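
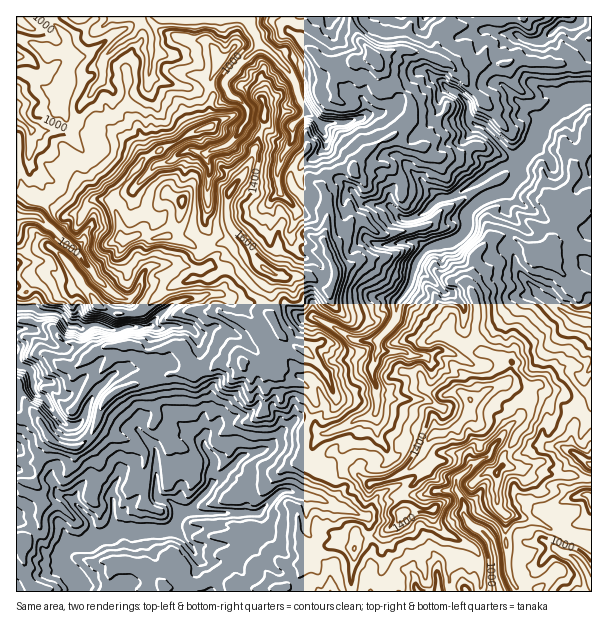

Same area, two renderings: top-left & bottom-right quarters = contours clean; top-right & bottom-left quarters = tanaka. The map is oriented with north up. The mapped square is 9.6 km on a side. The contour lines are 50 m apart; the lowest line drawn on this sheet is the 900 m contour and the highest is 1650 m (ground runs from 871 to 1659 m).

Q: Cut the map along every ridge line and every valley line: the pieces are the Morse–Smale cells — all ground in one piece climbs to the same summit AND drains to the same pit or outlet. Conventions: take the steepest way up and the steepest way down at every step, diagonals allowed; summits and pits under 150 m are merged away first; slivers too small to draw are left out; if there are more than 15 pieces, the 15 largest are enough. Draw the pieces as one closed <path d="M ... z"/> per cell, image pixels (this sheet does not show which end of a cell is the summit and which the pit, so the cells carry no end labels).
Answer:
<path d="M287 16l-270 0-1 175 19 9 15 5 13 11 18 0 4-4 1-6 9-7 15 1 5 7 6 30 2 3 14-5 12 3 22-2 17 6 12 10 3 0 13-8 17-2 6-4 15 20 16 14 12 5 27 0 21 13 6-12 0-8-12-28 4-23 0-19-6-12 2-9 11-9 18-1 2-7 13-12 31-18 13-16 0-14-3-6-37-38-27 4-22-1-35-32z"/><path d="M591 16l-241 1 2 9 6 12 12 13 3 8 36 37 3 6 0 14-13 16-31 18-13 12-2 7-14 0-10 5-5 5-2 9 6 12 0 19-4 23 12 28 0 8-5 12-5-1-17-12-27 0-7-3-4 8 0 35 11 18-12 13 2 14-4 7 17 11 20 5 8 10 1 12-10 22 1 17 9-1 4-7 6-5 17-5 15-8 15-4 5-3 0-29-3-4-1-11 4-9 2-19 18-21 1-17 13-19 2-11 6-15 11-11 21-5 11-6 7-12-2-9 11-13 27-12 4 5-2 15 8 11-4 15 26 16 12 0 6-8 7-3 8 0 13 6 10-1z"/><path d="M248 362l-30 2-6 4-12 4-29 1-52 17-9 6-7 8-12 31-16 13-22-8-18-25-12 5-6-2-1 173 313 1 2-10-1-15-10-9-2-15-11-10-1-5 0-32-18-6-7 2-23 20-52 2-14-4 1-4 15-15 3-6 8-5 21-23 21-6 12-6 31 1 0-17 10-22-2-15-10-8-17-4-16-10-6 0z"/><path d="M48 246l-16 6-16 0 0 134 9 16 12 14 11 19 9 9 17 4 7-3 10-10 15-36 20-13 45-13 36-3 11-6 30-2 15 8 7-2 2-6-2-14 12-13-11-18 1-14-2-15 4-13-19-16-7 1-14 10-12 1-13 7-17 0-18 6-37 29-23 0-15-6-3-4-29-42z"/><path d="M504 190l-22 9-14 13-2 18-5 6-11 6-21 5-11 11-6 15-2 11-13 19-1 17-18 21-2 19-4 9 1 11 3 4 0 29-5 3-15 4-15 8-17 5-6 5-4 7-9 1-3 16 4 4 24 10 8 0 10-6 5 0 18 14 22-6 21-13 8-12 6-13 7-7 9 0 8-5 4 0 13-15 1-12 3-3 6-1 6-6 12-6 7-1 6-6 1-16-5-4-23-6-7-10 0-39-8-18 0-4 6-11 0-13 2-5 13-12 8-4 12 0 2-3 3-12-8-11 2-15z"/><path d="M18 192l-2 0 0 59 16 1 13-6 6 1 16 14 29 42 3 4 15 6 23 0 37-29 18-6 17 0 13-7 12-1 8-6 12-6-15-20-6 4-17 2-13 8-3 0-12-10-17-6-22 2-12-3-14 5-2-3-6-30-5-7-15-1-9 7-1 6-4 4-18 0-13-11-15-5z"/><path d="M296 445l-23 0-12 6-21 6-21 23-8 5-3 6-15 15-1 4 14 4 52-2 23-20 7-2 18 6 0 32 1 5 9 7 4 18 10 9 0 24 21 1-1-14 4-14 0-15 2-9 10-4 14-1 20-16 3-6 0-10-3-9 26-23 2-9-6-8-8 11-9 7-12 6-22 6-18-14-5 0-10 6-8 0-16-6-12-8 2-15z"/><path d="M509 384l-12 1-12 6-6 6-6 1-3 3-1 12-13 15-4 0-8 5-9 0-7 7-6 12 0 4 6 6-2 9-26 23 4 20 9-4 19 0 2 12 9 10 22 10 11 9 5 15-1 26 20-1-4-10-4-41 6-4 8 0 0-20-8-10 0-35 6-7 0-9 26-39-1-23-5-5-11-2z"/><path d="M509 236l-12 0-8 4-15 17 0 13-6 11 0 4 8 18-1 33 5 12 3 4 23 6 5 4-1 16-4 6 15 4 19-3 9 6 11 0 15 11 16-4 1-75-17-4-11-6-22-17-20-20-12-28z"/><path d="M432 510l-24 1-25 23-27 6-2 9 0 15-4 14 3 14 64 0-2-16-5-6 7-8 12 0 7 5 4 23 13-2 9 0 5 4 12 0 2-2 0-24-5-15-11-9-22-10-9-10z"/><path d="M540 385l-16 4 6 9 0 18-26 39-2 10 19 4 9 7 7 0 6-2 20 1 2-7 13-10-7-8 0-13 5-14 8-7-8-14-12-8-4-3-11 0z"/><path d="M512 236l-2 1 0 11 12 28 20 20 22 17 11 6 16 3 1-74-10-1-13-6-8 0-7 3-6 8-8 1-13-6z"/><path d="M560 532l-6 8 0 7-12-7-6 2-11 0-9-6-10 1 2 32 10 23 74-1 0-51-23-2z"/><path d="M509 466l-6 0-5 5 0 35 6 8 33 8 20 10 7-8 28-2 0-24-5-4-11 4-6-2-8-10 1-11-20-1-6 2-7 0-9-7z"/><path d="M350 16l-62 0 0 13 35 32 22 1 27-4-2-7-12-13z"/>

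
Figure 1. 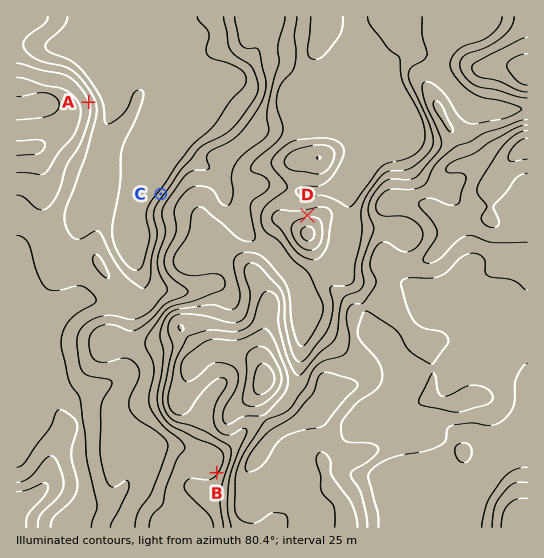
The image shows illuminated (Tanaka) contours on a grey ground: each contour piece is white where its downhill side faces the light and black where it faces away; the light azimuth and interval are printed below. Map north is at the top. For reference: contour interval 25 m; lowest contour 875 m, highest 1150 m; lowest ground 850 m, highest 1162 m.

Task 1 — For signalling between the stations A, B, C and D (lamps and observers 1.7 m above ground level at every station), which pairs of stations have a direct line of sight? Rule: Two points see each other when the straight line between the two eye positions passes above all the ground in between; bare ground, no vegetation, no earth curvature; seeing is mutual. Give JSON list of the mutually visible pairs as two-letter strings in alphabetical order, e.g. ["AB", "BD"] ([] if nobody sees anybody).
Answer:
["AC", "AD"]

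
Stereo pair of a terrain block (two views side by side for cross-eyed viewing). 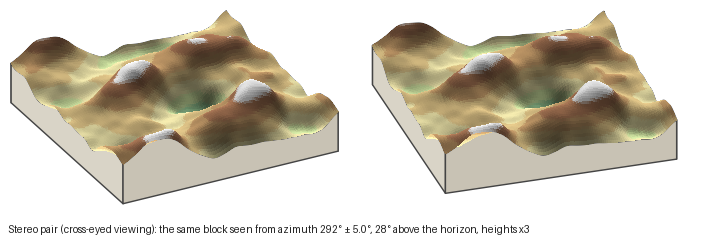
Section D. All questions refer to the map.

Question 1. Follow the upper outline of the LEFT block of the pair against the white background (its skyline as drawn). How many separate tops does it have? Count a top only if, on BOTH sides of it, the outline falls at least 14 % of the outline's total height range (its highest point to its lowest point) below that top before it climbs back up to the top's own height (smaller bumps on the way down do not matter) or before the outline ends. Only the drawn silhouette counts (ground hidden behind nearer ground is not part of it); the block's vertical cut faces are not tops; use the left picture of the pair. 2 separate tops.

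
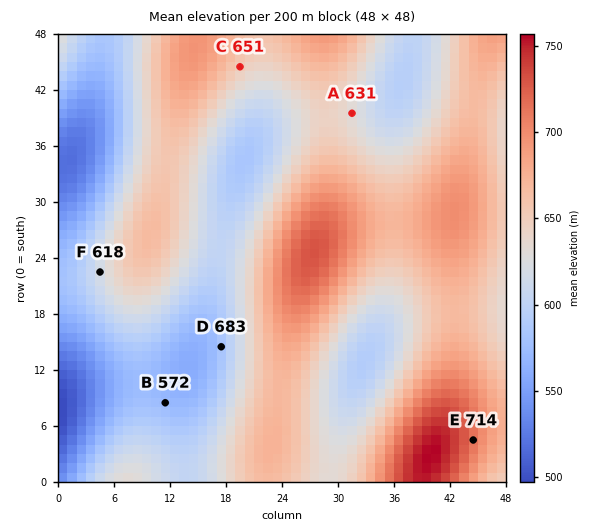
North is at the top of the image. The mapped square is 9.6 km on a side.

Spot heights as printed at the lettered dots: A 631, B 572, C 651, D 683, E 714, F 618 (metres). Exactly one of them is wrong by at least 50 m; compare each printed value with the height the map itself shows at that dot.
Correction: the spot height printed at D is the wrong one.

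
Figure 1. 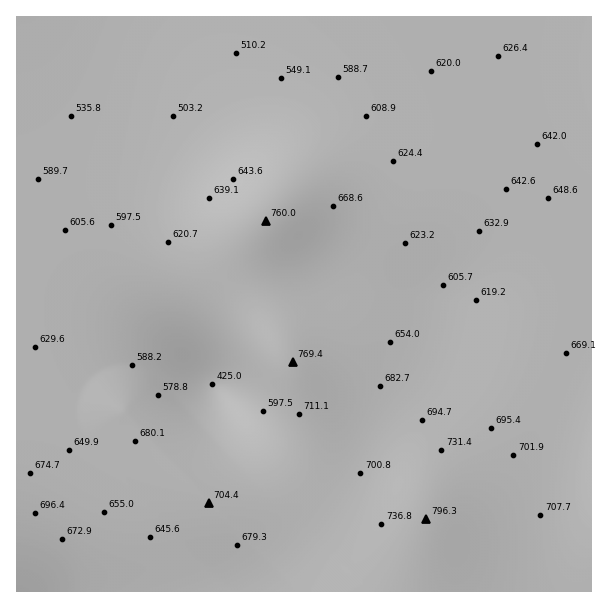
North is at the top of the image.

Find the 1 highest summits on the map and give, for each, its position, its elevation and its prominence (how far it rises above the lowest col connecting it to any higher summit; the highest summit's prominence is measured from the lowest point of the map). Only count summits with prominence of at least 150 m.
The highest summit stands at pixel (426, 519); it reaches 796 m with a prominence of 371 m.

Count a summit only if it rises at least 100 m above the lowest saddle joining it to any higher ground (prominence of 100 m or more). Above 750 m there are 1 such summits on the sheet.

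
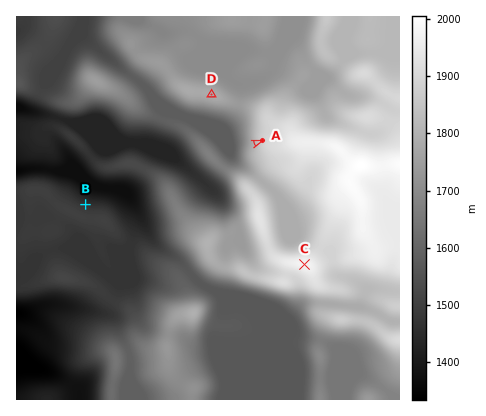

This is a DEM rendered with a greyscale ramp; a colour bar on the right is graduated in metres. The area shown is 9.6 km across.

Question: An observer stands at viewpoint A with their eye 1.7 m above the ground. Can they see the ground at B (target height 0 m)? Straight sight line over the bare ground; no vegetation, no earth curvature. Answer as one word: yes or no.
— yes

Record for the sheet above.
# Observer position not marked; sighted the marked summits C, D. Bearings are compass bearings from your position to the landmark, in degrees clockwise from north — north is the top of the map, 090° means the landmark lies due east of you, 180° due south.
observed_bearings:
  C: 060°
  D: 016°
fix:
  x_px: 135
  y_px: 363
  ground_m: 1595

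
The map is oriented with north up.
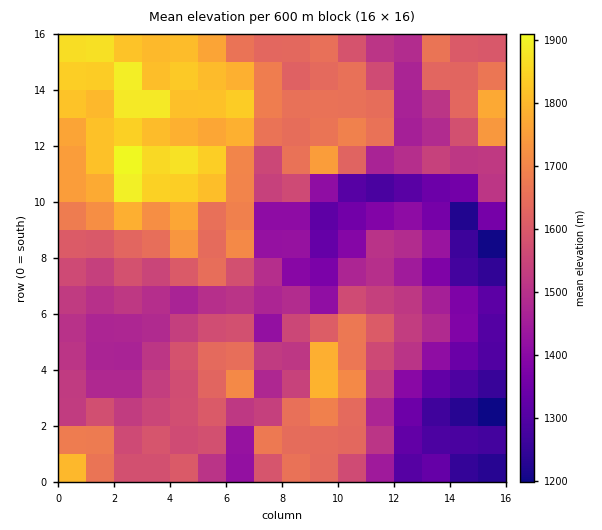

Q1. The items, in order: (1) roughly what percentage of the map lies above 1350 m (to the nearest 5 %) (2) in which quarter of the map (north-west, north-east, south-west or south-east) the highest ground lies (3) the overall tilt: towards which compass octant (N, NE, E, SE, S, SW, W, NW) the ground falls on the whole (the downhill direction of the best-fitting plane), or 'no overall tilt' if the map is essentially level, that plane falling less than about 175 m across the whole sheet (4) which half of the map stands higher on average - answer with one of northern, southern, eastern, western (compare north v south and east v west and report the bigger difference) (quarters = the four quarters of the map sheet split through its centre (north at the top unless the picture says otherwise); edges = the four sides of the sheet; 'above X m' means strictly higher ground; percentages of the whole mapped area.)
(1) About 90 % of the map lies above 1350 m.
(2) The highest point lies in the north-west quarter of the map.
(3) The general tilt is down to the south-east (the land rises towards the north-west).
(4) The western half stands higher on average than the eastern half.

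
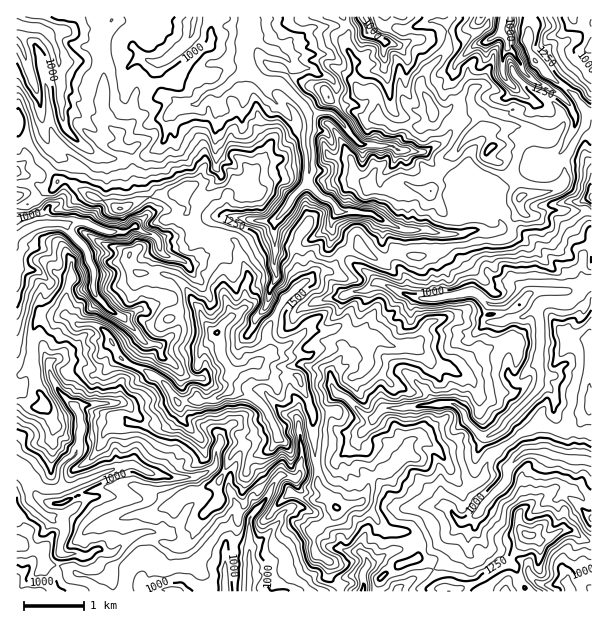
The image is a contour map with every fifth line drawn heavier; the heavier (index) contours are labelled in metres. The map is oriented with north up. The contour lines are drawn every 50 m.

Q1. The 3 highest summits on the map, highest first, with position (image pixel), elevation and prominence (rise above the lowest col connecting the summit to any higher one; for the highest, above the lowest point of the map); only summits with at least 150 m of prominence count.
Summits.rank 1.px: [216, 333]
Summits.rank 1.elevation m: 1754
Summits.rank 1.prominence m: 873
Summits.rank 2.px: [491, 147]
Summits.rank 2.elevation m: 1514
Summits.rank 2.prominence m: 204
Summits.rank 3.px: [527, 534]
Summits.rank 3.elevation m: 1416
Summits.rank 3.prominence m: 216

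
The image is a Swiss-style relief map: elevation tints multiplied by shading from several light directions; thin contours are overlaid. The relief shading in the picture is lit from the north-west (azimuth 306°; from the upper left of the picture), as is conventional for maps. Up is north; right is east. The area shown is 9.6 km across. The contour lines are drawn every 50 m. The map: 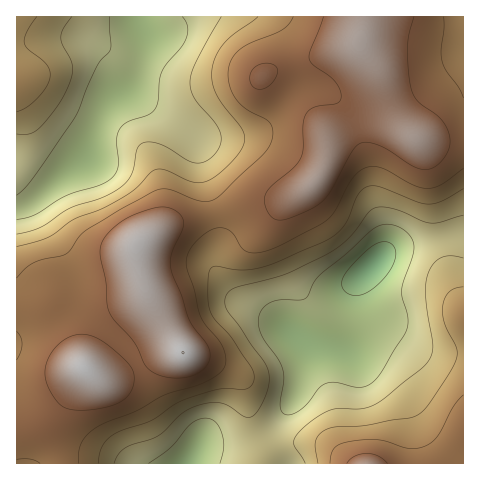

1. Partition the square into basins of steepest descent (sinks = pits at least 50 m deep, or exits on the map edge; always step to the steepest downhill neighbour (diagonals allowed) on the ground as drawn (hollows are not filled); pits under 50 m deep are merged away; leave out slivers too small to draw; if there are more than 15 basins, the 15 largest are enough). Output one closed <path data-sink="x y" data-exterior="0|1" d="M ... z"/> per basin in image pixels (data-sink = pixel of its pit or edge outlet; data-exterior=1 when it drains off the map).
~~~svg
<path data-sink="374 265" data-exterior="0" d="M463 16l-99 1-4 29 18 22 7 16 8 31 12 18-13-9-9-2-15 1-21 7-19 11-2 19-6 14-8 11-13 9-13 6-35 2-38 12-35 7-31 15-11 10 0 13 8 29 37 62 5 4 37 12 18 12 5 11 6 37 11 26-3 12 204-1z"/><path data-sink="88 159" data-exterior="0" d="M363 16l-346 0-1 292 37 4 12 16 15 36 12 11 10 5 6 0 15-6 41-21 9-2 8 1-37-64-8-29 1-15 22-14 19-9 35-7 38-12 35-2 13-6 13-9 8-11 6-14 2-19 11-7 36-12 14 1 14 7-10-15-8-31-7-16-18-22 4-20z"/><path data-sink="187 463" data-exterior="1" d="M179 351l-21 5-50 24-10-1-14-11-8 17-25 34 0 11 11 33 197 1 4-12-11-26-6-37-5-11-18-12z"/>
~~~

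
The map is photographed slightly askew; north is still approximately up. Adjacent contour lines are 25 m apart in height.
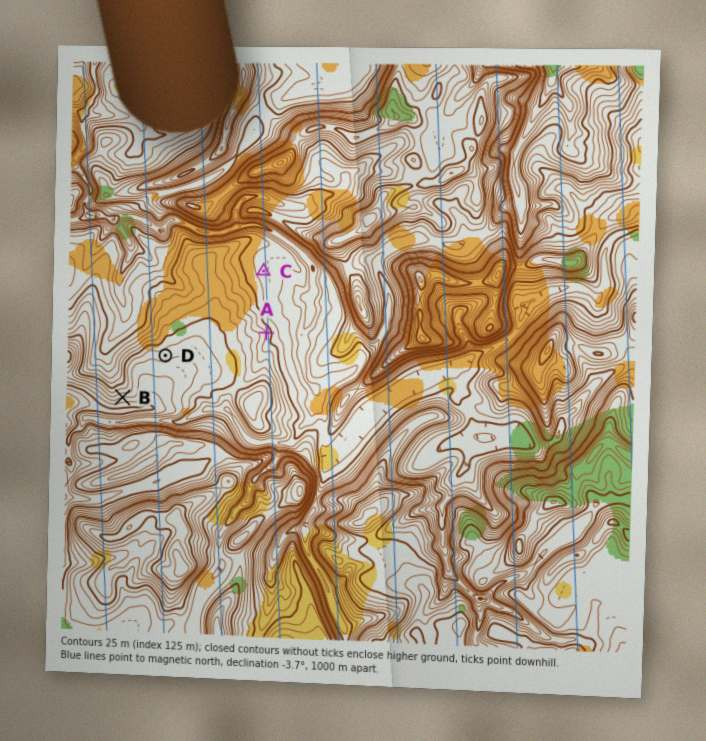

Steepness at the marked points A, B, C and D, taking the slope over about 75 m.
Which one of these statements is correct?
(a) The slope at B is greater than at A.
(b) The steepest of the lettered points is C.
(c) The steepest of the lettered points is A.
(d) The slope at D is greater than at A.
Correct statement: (a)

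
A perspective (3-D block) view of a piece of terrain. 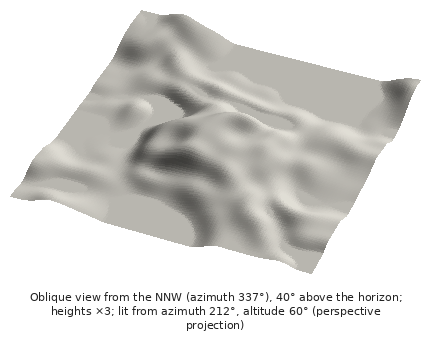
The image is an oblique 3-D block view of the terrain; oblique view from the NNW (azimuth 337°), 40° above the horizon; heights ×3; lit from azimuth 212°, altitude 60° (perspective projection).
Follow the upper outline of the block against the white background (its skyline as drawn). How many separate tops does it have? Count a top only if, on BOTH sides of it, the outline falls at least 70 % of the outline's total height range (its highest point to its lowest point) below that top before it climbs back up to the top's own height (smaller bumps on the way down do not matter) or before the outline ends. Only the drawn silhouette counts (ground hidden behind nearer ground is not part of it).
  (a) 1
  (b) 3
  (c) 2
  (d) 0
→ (d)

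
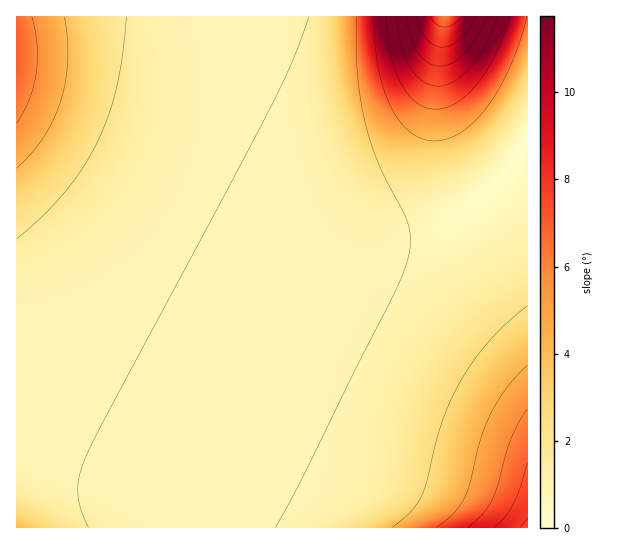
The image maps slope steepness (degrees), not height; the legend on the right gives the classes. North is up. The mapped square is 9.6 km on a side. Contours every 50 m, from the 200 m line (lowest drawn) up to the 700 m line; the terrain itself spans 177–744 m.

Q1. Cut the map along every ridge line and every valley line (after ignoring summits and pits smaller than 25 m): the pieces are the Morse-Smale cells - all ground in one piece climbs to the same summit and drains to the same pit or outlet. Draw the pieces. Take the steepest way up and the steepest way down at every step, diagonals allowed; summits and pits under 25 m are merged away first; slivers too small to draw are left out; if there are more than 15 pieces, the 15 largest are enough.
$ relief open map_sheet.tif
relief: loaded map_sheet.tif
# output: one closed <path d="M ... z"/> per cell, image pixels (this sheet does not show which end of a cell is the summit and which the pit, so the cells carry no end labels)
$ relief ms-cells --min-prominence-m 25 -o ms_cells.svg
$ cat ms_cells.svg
<path d="M17 87l0 376 32 2 44 11 66 24 60 28 309-1-1-383-30 39-19 18-17 12-22 11-21 7-17 2-26 0-29-5-36-13-96-51-72-35z"/><path d="M527 16l-510 0-1 70 95 31 40 16 175 88 39 11 46 0 38-12 29-19 29-28 21-30z"/><path d="M29 463l-13 0 1 65 202-1-90-39-46-15z"/>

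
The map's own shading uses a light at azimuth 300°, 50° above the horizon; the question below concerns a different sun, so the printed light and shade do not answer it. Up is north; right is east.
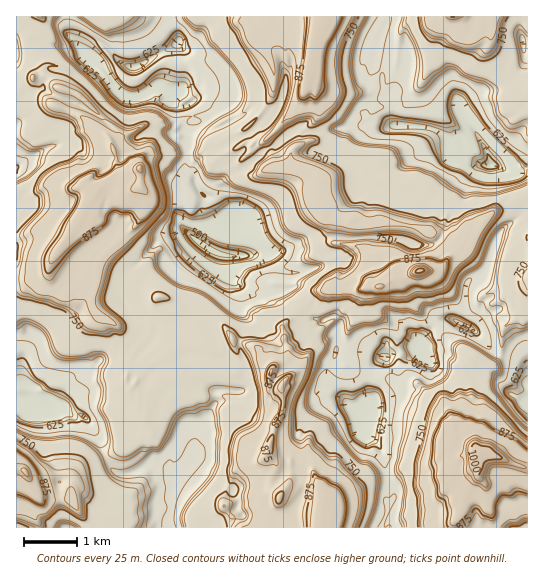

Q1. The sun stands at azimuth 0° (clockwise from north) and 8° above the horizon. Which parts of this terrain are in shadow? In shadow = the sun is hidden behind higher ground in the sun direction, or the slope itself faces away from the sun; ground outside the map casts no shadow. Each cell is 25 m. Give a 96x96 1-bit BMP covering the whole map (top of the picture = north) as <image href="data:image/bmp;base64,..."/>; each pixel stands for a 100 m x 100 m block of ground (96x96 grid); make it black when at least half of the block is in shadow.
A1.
<image width="96" height="96" href="data:image/bmp;base64,Qk2+BAAAAAAAAD4AAAAoAAAAYAAAAGAAAAABAAEAAAAAAIAEAAATCwAAEwsAAAIAAAAAAAAA////AAAAAAD/+AEBAwAABeCAf///+AAAAwBABLCAH///8AAAAzDAALABD///4AAAAzDgABARhz/9xAAAAADgABARhz/wBAAAAAAAAAARgz/AAAAAAMAAAAGQh78gAAAAAOAAAAGSB/dgAAAAAOAAAAGCD3rAAAgAAOAAAAGADv+AAD/gAEAAAAEEBf8AAD/wAAcAAAAEAP4AAD/wAAMAAAAAAPAAAD/4AAAAAAAAAAAAAAP4AAAAAAAAAAAAAAD4AAAAAAAAAAAAAAAeAAAAAAAAAAAAAMAPwABAAAAAAAAAAMAP8ABAAAAAAAAAAMAH8ABgAHAAAAAAHYAH+ABoAfgAAAAD/YAD+AAsA/gAAAAP8AAB+AC+B/gAAAAf4AAAPAHfB/gAAAAf4AAABAX/D/gAAAwfwAAABcVfD/wgAD4/9wAAB+QHgP+4ADz8/wAAAA2TwP/8AGfx/wAAAAiDwP//AGPh/wAAABiBwP//AGPj/4AAABgBwP//gAHP/8AAAJgA////gAH///AAALAAf///gAH/B/AAALAAP///gB/+D/AAAYAAP///gB/+H/AAAQAAP///wB/8//gAAAAAP///5h////AAAAAAf////k//+AAAAAAA/////Ed/4AAAAAAA/////IB/4AAAAAAA/////YD/4AAwAAAA//////D/AAA4AAAA/////zD8AIAAAAAB/////gHiAMAAAAAAAP///gEHAOAAAAAAAAB//wAHgHGAAAAAAAA9/4AHwH/AAAACAAA8v4AD8H/gAAADgAAAP8AB/H/wAAYHzgAAH8AA/j/wB/+bHwAAB8AAfx/wH//+/wAAA+AAP4/wf////gB4A+BAH4fw////+Af+AeBAD//z///////4AeAAB//////////gAfAAAf/////n+AAAAPgAAP/////HAAAAAHgAAH7////GAAAAACAAAHx/f//MAAAAAAAIIAAwH//8AAAAAAAIcAAAH//4AAAAAAAccAAAH//4AAAAAAAIIAAEP//4AAAAAAAAAAAMP8/wAAAAAAAAAAEOPw/wAAAAAB4AAAMePwIAAAAAAD/wAAAucAAAAAAAAf/wAAAmYDAAAAAAA//4AAAiYBoAAAAAA/74CAAAAE+HgAAAAf3+HAAAACfHwAAAgf/APAIAAAPx4AAB//8D+AcIAAD/+AAD//4D8AOYABB//gf///8H8ACAAAg//g///7+H8AAAAAAf/w//v3MH4AAAAAAH/wfAfmAPDAAAAACH34AAfsAAOA4AAAGHz4AY/8AA8B+AQAGHzYAf/4ARwD//AGOBwAA//8AwAH//gOPAAAAf/8AwAPH/geYgAAAP/8AAAeB/g84gAAAH/4AAA+Y/B94wAAAD/8AAB/+QD5wgIQAD/8AAD//AD7wgPwAn/8AAD//gfzgAP4A//+AAH/j5/nAAP4B//uAAP/w//HAAP4Bv/2GAP/4P+OAAP8DvgCMAf/4H8MAAH8DvQBMIf/8H8MAAD8DIYBMZHg4B4IAAD8AAcBIZHAYBAAAABUAA+BA="/>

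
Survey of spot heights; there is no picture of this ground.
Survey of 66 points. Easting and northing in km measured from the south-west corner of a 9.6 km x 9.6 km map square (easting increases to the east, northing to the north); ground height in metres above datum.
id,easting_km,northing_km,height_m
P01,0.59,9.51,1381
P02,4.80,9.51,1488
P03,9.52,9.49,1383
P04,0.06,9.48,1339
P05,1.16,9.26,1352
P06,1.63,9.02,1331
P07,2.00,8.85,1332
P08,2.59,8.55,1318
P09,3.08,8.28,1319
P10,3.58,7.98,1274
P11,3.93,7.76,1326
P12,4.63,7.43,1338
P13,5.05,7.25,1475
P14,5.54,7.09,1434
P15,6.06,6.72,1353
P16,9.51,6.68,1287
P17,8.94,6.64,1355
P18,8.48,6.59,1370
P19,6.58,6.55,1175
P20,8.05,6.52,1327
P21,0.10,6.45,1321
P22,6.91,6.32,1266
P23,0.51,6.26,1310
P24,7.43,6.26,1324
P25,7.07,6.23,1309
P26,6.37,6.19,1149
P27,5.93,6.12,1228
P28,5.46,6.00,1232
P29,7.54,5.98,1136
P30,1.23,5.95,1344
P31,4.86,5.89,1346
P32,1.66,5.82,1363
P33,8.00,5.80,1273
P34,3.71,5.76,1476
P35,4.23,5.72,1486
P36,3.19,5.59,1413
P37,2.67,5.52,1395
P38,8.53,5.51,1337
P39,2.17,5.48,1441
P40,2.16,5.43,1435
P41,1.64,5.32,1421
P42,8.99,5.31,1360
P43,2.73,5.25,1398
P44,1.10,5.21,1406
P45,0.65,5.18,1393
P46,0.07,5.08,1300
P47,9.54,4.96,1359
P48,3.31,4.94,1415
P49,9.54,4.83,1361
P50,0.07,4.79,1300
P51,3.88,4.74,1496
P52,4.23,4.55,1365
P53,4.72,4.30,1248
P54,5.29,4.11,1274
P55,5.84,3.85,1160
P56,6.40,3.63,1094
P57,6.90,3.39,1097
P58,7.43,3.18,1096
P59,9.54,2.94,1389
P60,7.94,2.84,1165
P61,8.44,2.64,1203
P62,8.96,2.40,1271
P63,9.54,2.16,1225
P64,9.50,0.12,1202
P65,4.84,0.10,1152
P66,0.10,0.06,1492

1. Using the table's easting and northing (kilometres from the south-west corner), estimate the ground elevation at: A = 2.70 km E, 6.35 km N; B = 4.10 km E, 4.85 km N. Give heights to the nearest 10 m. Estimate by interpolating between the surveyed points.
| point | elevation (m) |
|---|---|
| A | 1450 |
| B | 1480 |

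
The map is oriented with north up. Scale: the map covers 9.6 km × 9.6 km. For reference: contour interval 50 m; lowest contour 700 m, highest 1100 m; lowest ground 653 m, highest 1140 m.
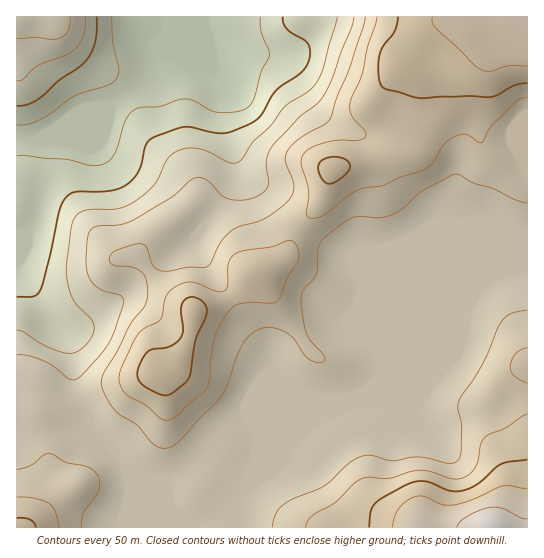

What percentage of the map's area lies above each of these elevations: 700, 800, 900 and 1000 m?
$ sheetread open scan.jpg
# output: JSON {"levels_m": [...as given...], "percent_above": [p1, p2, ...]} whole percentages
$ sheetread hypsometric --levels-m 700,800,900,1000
{"levels_m": [700, 800, 900, 1000], "percent_above": [93, 80, 36, 9]}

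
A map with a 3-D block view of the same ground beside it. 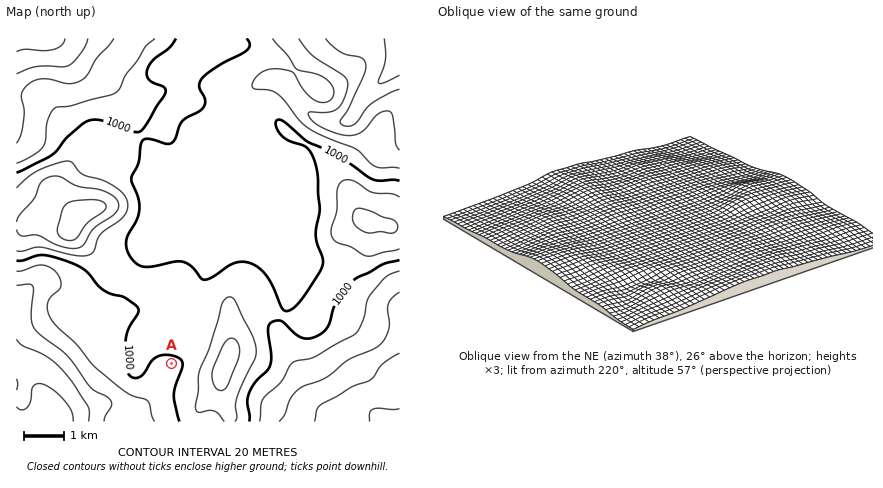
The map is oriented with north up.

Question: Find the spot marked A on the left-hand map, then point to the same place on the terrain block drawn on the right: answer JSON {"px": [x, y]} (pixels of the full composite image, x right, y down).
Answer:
{"px": [620, 177]}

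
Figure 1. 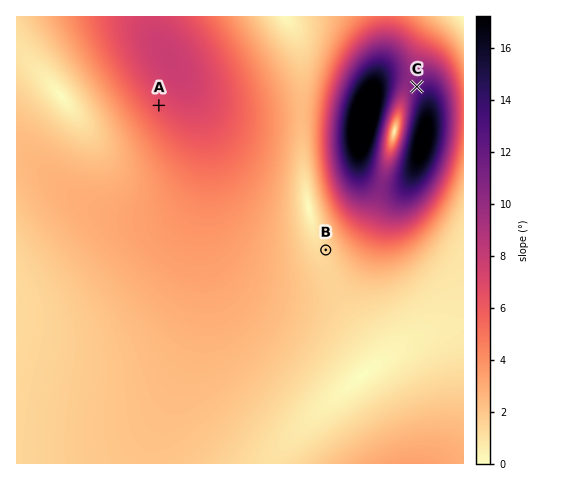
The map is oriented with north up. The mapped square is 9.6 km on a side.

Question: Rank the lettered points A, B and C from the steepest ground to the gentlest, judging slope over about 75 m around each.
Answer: C A B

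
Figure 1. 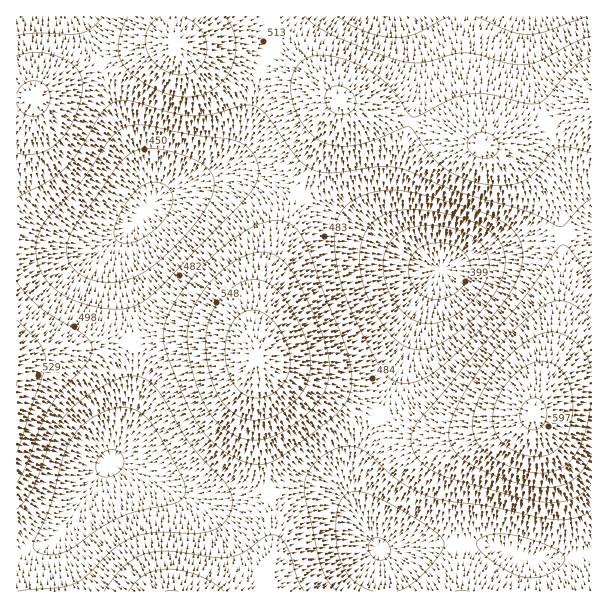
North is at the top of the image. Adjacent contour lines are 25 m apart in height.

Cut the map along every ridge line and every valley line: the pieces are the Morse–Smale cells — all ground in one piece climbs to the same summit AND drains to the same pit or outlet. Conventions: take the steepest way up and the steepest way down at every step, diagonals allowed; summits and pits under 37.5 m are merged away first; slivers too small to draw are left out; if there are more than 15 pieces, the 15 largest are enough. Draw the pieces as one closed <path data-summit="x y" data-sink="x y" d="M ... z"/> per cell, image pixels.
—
<path data-summit="533 414" data-sink="380 549" d="M591 386l-18 2-18 6-12 8-15 16-70 18-20 2-19-4-14-4-28-15-22 44-5 23 6 25 26 48 3 36 206 1z"/><path data-summit="176 45" data-sink="146 210" d="M176 44l-20 2-28 9-72 30-23 13-17 1 1 143 49 6 21 0 18-4 17-9 36-36 54-25 23-21 15-34 15-60-17-5-47-4-19-2z"/><path data-summit="341 101" data-sink="441 270" d="M341 100l-10 28-30 67 47 23 63 40 23 10 10 2 101-32 19-3 28 1-1-130-70 30-21 8-17 2z"/><path data-summit="341 101" data-sink="386 17" d="M591 16l-300 0-9 6-6 8-11 27 34 15 46 31 60 17 81 26 35-10 71-31z"/><path data-summit="533 414" data-sink="441 270" d="M585 235l-21 0-19 3-104 32-9 15-29 78-25 53 41 18 19 4 20-2 70-18 15-16 9-6 21-8 18-2 1-149z"/><path data-summit="257 357" data-sink="441 270" d="M303 196l-3 1-12 25-18 41-11 30-5 22 0 29 4 15 6 7 9 4 57 21 47 24 21-41 29-78 13-26-29-12-63-40z"/><path data-summit="171 591" data-sink="110 462" d="M116 463l-6 0-6 5-30 47-18 21-23 12-17 4 1 40 232 0 11-10 6-10 6-26 0-25-2-26-3-2-46 7-24-1-18-6z"/><path data-summit="257 357" data-sink="146 210" d="M242 175l-21 1-18 5-45 18-10 8-26 30-4 12 0 15 14 76 36-3 51 1 21 5 16 10-2-38 5-22 15-41 27-57-25-11z"/><path data-summit="257 357" data-sink="110 462" d="M201 337l-33 0-35 4 1 36-2 25-12 44-10 16 18 6 51 25 18 6 24 1 43-6 4-2 0-7-10-66 0-62-9-9-9-5z"/><path data-summit="17 383" data-sink="110 462" d="M132 340l-73 12-43 11 1 189 16-4 23-12 18-21 26-41 12-13 8-15 12-44 2-25z"/><path data-summit="17 383" data-sink="146 210" d="M125 232l-20 12-18 4-21 0-39-6-11 1 1 119 42-10 73-11-2-20-12-57 0-15 8-15z"/><path data-summit="257 357" data-sink="380 549" d="M258 360l0 59 10 73 20-2 41 2 15 7 19 24 1-2-12-27-2-12 5-23 21-43-46-25-57-21z"/><path data-summit="171 591" data-sink="380 549" d="M323 490l-35 0-20 4 4 27-1 36-7 21-13 14 134-1-1-27-5-16-25-39-15-13z"/><path data-summit="341 101" data-sink="146 210" d="M267 58l-3 4-18 70-11 21-14 15-32 18 32-10 21-1 34 9 23 10 3-2 29-64 9-27-41-29z"/><path data-summit="176 45" data-sink="17 17" d="M171 16l-154 0-1 82 17 0 23-13 60-25 40-14 18-2z"/>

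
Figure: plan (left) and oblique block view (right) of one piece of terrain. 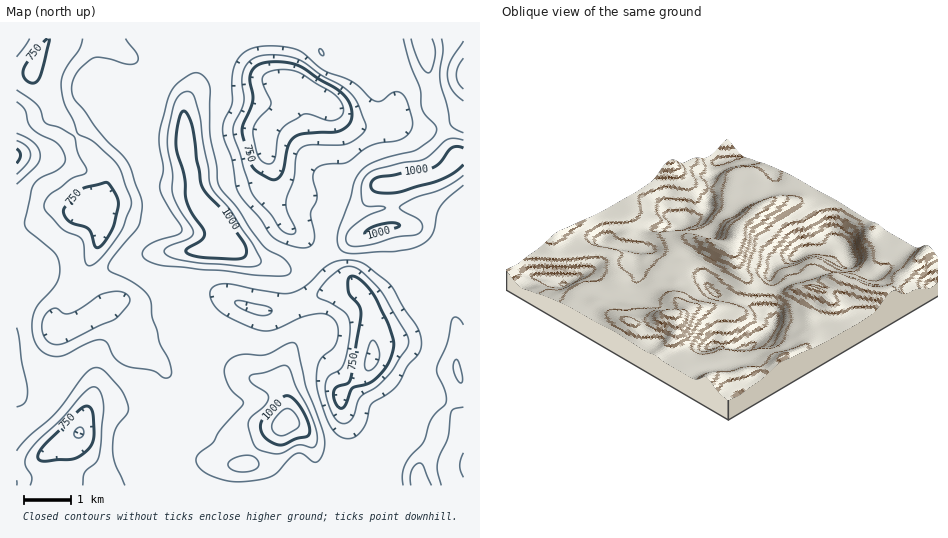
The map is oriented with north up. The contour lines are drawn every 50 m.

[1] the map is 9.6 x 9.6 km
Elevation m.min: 660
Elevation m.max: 1070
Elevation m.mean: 860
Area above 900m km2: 19.2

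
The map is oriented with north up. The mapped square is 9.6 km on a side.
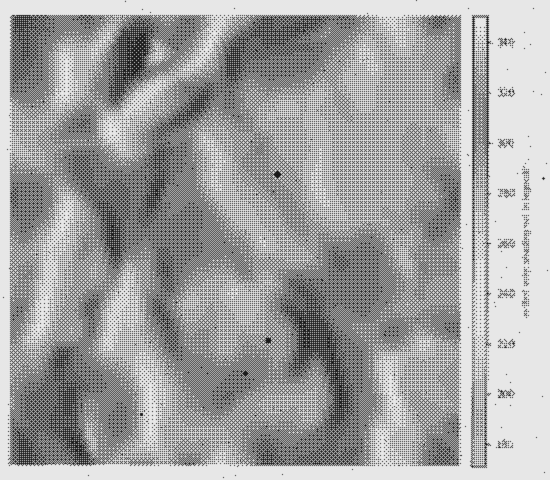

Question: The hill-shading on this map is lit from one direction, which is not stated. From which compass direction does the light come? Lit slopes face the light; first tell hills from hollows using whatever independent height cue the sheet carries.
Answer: E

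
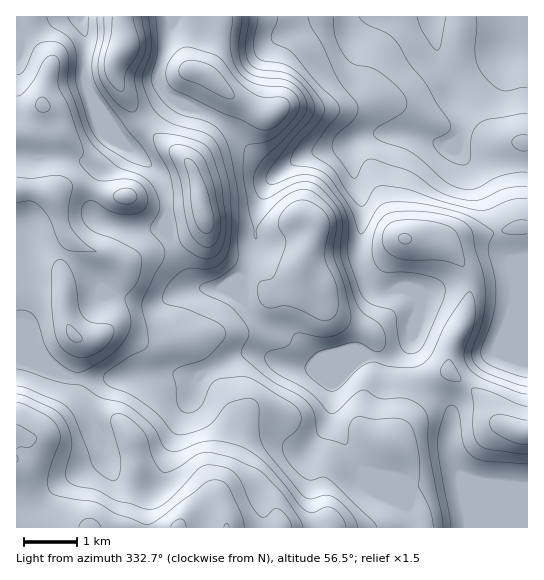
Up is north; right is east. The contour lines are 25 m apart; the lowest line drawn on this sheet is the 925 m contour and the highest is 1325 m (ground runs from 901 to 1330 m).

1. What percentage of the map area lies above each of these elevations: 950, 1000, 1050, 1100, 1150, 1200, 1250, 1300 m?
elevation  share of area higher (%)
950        95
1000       88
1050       81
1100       69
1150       53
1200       30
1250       11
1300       3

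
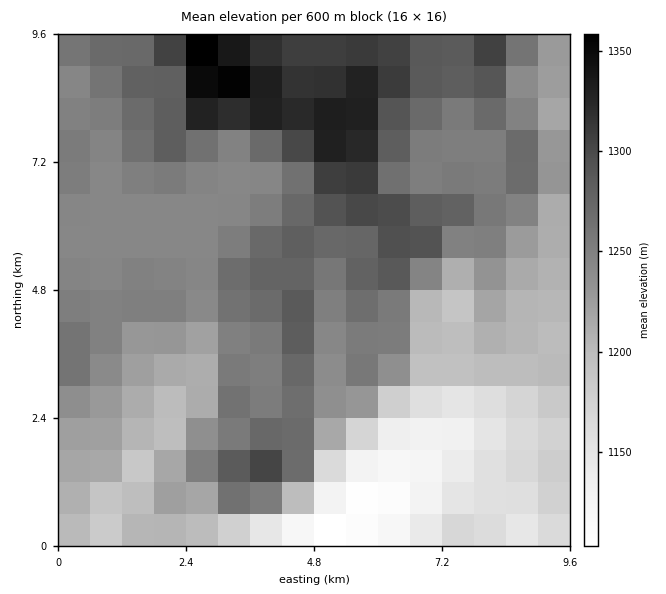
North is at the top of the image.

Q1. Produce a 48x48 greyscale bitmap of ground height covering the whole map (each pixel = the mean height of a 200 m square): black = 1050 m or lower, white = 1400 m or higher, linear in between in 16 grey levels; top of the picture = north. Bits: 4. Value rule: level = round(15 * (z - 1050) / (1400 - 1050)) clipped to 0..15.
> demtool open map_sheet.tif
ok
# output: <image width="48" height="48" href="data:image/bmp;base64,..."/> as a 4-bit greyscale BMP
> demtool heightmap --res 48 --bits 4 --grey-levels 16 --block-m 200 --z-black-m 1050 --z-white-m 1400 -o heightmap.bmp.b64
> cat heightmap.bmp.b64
<image width="48" height="48" href="data:image/bmp;base64,Qk32BAAAAAAAAHYAAAAoAAAAMAAAADAAAAABAAQAAAAAAIAEAAATCwAAEwsAABAAAAAAAAAAAAAAABEREQAiIiIAMzMzAERERABVVVUAZmZmAHd3dwCIiIgAmZmZAKqqqgC7u7sAzMzMAN3d3QDu7u4A////AGZmZmd3d3dlVEMzMiIiMzM0RFVVVUREVXdmZmd3d3ZmVUQzMyIiMzM0RVVVVERFVXdmZmd3d2ZmZmVEMzIiIzM0RFVVVERFVXdmZmd3d2Z3iIdlVDMiIiMzREVVVERVVXd2ZmZ4h3eJmqmHZUMyIiIzNERVVEVVVXd3ZmZ3iIiau7qph1QyIiIzM0RFVFVVZnd3dmZniIiau7u6mGQzMzMzM0REVVVWZnd3d2ZmeJmaq7u7qGVDMzMzM0REVVVVZnd3d2Zmd4mZmqu7qHVURDMzM0REVVVVZod3d3ZmZ4iZmZq6qHZlVEMzMzRERVVVVod3d3dmZ3iZmZqqqYd2VEREMzNERVVVVYh3eHdmZniJmZmqqYiHZUREQzRERFVVVYiHiHdmZmeJqZmaqYiIdlRERERERVVVZoiIiHd2ZmeJqZmaqYiJh2VVVERFVVVWZpiIiHd3d3d4mZmZqYiJmHZmVVVVVVZmZpmYiId3d3d4mZmZqYiJmYd2ZVZmZmZmZpmZiId3d3d4mZmZqYiJmZh3ZmZ3ZmZmd5mZiIh3d3d4mpmZqpiJmZmHZmd3d3d2ZpmZiIiHd3d4mZmaqpiImZmHZmd3d3d2ZpmZmIiIiHd4mZmaqpiImZmHZmZ3d3d3ZpmZmIiIiIiImZmaqpiImZmHZmZ3d3d3ZpmZmIiIiIiImZmaqpiImZmHZmZ3d3d3ZpmZmJmZmYiJmqmaqpiJmpmHZmZnd3d3dpmIiZmZmYiZqqqqqpmZqqmHdmZnh3d3dpiIiZmZmYiZqqqqqZmZqqqYd2Z3iHd3d4iIiImIiIiJmqqqqZmZqrqpiHd3iId3d4iIiIiIiIiJmaqqqZmZmqu6mYd4iId3d4iIiIiIiIiImZqqqZmZmaq7qpiImYd3d4iIiIiIiIiImZqqqqmZmqq7upiImYd3d4iIiIiIiIiImZmqqqqqqqu7uqmImZh3d4iIiIiIiIiIiZmaqqqqq7u7u6qZmZh3d4iIiIiIiIiIiImZqquru7uqqqqpmZmHd4iIiIiIiIiIiIiJmqu7u7qZmaqpmZmHd5iIiIiIiIiIiIiImau7u6mZmZmZmZmYd5mIiImZmYiIiIiJmqu7u6mZmZmZmZqph5mIiJmZmZiIiIiZqrzMu6mZmZmZmZqqh5mIiJmaqpmIiImaq8zMy6qZmZmZmZqph5mIiZmaqqmYiJmru8zMy7qZmZmZmZqpd5mIiZmaqqqZmZq7u8zMy7qpmZmZmZmYd5mIiZmZq7uqqrvMu8zMy7qqmZmZmZmHd5mImamZq8zMzMzMzMzMy7qqqZmZqZmHd4iImaqZq83d3d3MzMzMzLqqqZmqqZiHeIiImqqpq83u3d3MzMzMzLuqqpmrqZh3iIiImqqpq83d3czLu7vMzMu6qqq7qph3eIiJmqqZq83d3Mu7u7u8zMu7qqq7upiHd5mZmqqaq93dzLu7u7u7u7u7qqq7uqmHd5mZqqmavN3dzMu7u7u7u7u7qqq7u6mId5mZqqmqvN7dzMy7u7u7u7u7qqq7u6mYiA=="/>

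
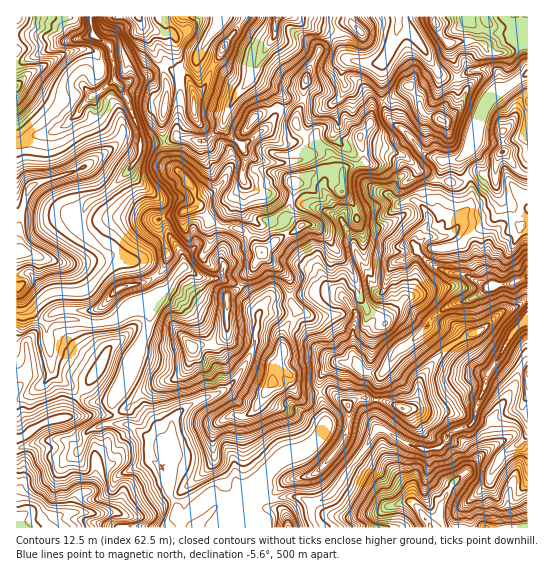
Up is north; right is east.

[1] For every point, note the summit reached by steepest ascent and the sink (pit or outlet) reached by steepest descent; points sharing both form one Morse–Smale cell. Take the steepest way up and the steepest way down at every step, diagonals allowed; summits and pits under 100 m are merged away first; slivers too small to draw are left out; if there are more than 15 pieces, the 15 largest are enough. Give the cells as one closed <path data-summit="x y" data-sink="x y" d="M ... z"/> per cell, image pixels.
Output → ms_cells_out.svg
<path data-summit="262 253" data-sink="527 277" d="M398 16l-47 0 1 6-6 2-27 26-12 25-3 10 0 13-7 17-20-8-22 9-24 33 1 14-8 18-11 11-8 4-6 9 12 18 10 4 16 1 8 4 8 9 8 13-8 15-10 10-2 6-14 12-2 40-11 8-21 2-4 16-11 14-15 4-21 11-16 17-10 5 5 10 14 4 16 12 13 6 7 15-9 3-3 5 10 17 0 8 7 11 0 13 4 4 1 6 76-1-4-21 6-7 5-2 0-20 19-20 19-5 11-7 11-14 1-14-6-32 2-10 10-10 6-2 20 1 8 8 17 1 13-19 20-15 14-14 20 4 9 11 3 0 24-12 18-17 11-3 14-9-1-22-17 7-19 3-14-21-2-20-13-11-7-4 6-14 7-8 4-12-1-14-11-14 0-10-18 2-16-6-21-24-14-10-6-8-4-19 0-28 14-27 4-13z"/><path data-summit="262 253" data-sink="94 35" d="M163 141l-22 3-2 13-10 13-22 22-16 8-7 9-4 18 3 6 25 22 0 10-3 4-18 20-6 3-32 1-18 17 14 14 13-4 21 0 19 4 17-4 16-12 12 0 6 3 0 11-4 13-12 23-6 19-14 22 0 10 4 4 9-4 16-17 21-11 15-4 11-14 4-16 21-2 11-8 2-40 14-12 2-6 10-10 8-15-8-13-12-12-20-2-12-6-12-15-4-17-6-10-19-16-3-5z"/><path data-summit="430 527" data-sink="527 277" d="M527 359l-7 8-8 23-21 31 2 24-18 16 1-4-3-6-13-13-3-9-10 8-2 5-6 6-6 1-10 0-13-4-27-16-6 0-42 62-12 9-11 5-1 8 5 14 211 1z"/><path data-summit="17 253" data-sink="94 35" d="M115 81l-25 16-11 16-16 14-47 16 1 170 12-1 20-19 32-1 6-3 21-24 0-10-25-22-3-8 5-19 6-6 16-8 22-22 11-17 0-20-3-8-9-26z"/><path data-summit="17 527" data-sink="527 277" d="M115 415l-25 0-32 4-13 4-22 14-7 2 1 89 163-1 0-5-4-4 0-13-7-11 0-8-10-17 3-5 9-3-7-15-13-6-16-12-14-4z"/><path data-summit="403 409" data-sink="527 277" d="M429 325l-14 14-20 15-13 19-17-1-8-8-20-1-16 12-2 10 6 32-1 14-5 8-12 10-24 8-15 14-5 10 2 16 13 2 16-3 19 8 17-8 47-67 6 0 22 14 18 6 16-1 6-6 2-5 10-8-2-10-5-6-41-4 4-1 4-7 2-19 4-7 26-28 10-6-10-12z"/><path data-summit="17 527" data-sink="94 35" d="M143 308l-16 1-12 11-17 4-19-4-21 0-13 4-14-13-15 3 1 125 6-2 22-14 13-4 13-3 45-2-3-5 0-10 15-25 20-47 1-16z"/><path data-summit="503 151" data-sink="527 277" d="M527 73l-38 25-8 13-9 32-13 18 2 10 10 12 1 14-4 12-7 8-6 14 7 4 13 11 2 20 14 21 19-3 18-7z"/><path data-summit="262 253" data-sink="277 17" d="M350 16l-72 0-5 22-14 21-10 22-17 21-11 25-18 14-28-4-11 5 1 16 3 5 19 16 6 10 5 18 3-8 12-7 11-11 8-18-1-14 24-33 22-9 20 8 7-17 0-13 3-10 12-25 27-26 6-2z"/><path data-summit="17 86" data-sink="94 35" d="M90 16l-74 1 1 126 20-8 16-3 10-5 16-14 11-16 25-16-4-34-2-3-16-9z"/><path data-summit="441 119" data-sink="527 277" d="M403 27l-6 0-2 12-14 27 0 28 4 19 6 8 14 10 21 24 16 6 15-1 5-3 7-8 15-43 5-8 11-8-1-16-8-5-14 0-7 2-11 6-17-1-3-2-22-35-8-10z"/><path data-summit="435 23" data-sink="527 277" d="M527 16l-128 0 0 10 13 7 27 42 7 2 13 0 11-6 21-2 8 5 2 17 27-18z"/><path data-summit="138 17" data-sink="277 17" d="M277 16l-34 0-30 49-8 21-11 10-7-17-9-2-11 5 0 16-6 24 4 19 10-4 28 4 18-14 11-25 17-21 10-22 16-24z"/><path data-summit="138 17" data-sink="94 35" d="M138 16l-47 0 1 15 3 6 10 4 6 6 4 34 6 6 7 12 12 34 0 10 22 0 2-5-3-16 6-24 0-15-4-16-20-37z"/><path data-summit="138 17" data-sink="527 277" d="M242 16l-103 0 0 2 4 12 20 37 2 15 13-5 7 0 4 4 5 15 11-10 8-21 12-22 16-21z"/>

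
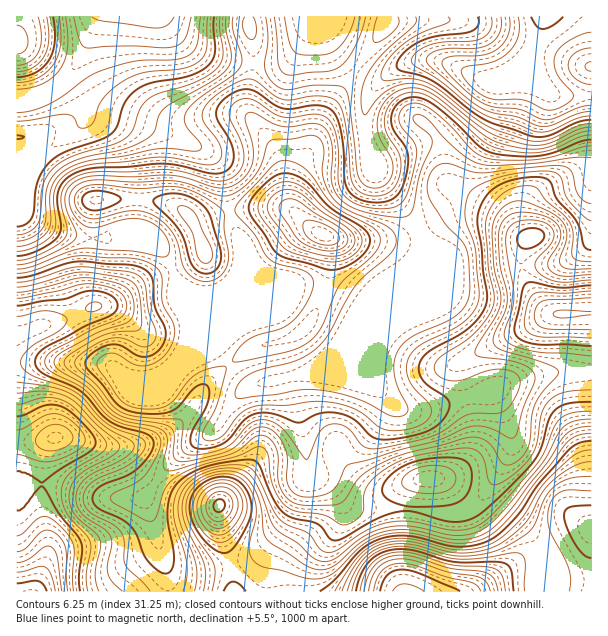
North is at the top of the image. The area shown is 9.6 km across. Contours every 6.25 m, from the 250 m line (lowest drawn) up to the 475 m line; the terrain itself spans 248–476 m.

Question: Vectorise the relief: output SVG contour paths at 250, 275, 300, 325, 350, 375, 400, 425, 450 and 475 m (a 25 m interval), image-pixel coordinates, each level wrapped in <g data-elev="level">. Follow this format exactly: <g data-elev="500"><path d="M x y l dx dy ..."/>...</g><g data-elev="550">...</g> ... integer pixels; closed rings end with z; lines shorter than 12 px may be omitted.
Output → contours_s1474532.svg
<g data-elev="250"><path d="M563 17l-11 9-9 3-6-2-6-10"/></g><g data-elev="275"><path d="M591 116l-15 3-27 12-7 1-8-1-18-7-22-6-12-5-14-9-28-23-28-18 0-4 2-5 15-9 15-3 29-1 10-3 8-9 1-6-1-6"/><path d="M17 83l12-2 10-4 9-6 6-8 4-9 3-10-2-27"/><path d="M208 17l-1 31-3 7-4 5-6 5-9 3-41 4-19 8-12 9-9 9-6 9-4 15-5 5-5 1-4 0-6-11-8-3-49 7"/></g><g data-elev="300"><path d="M591 131l-12 2-24 12-12 3-13 1-18-3-15-4-11-5-44-36-13-9-13-4-12 1-9 4-8 6-6 9-3 11-1 9 2 9 13 25 0 14-4 6-5 4-6 2-8-1-7-5-5-9-8-69-3-14-7-4-18-1-12 1-22 4-6-2-7-4-6-7-3-9 3-29-2-22"/><path d="M17 54l5-1 3-3 3-9-4-11-3-3-4-2"/><path d="M233 17l0 13 9 27-1 9-10 11-37 25-6 8-3 6-1 4 2 6 14 17 1 6-6 2-25-3-15 1-32 7-34 5-20 7-12 9-6 11-1 10 1 24-3 9-6 6-7 5-9 3-9 1"/><path d="M377 17l-4 18 0 6 2 1 8-2 12-10 4-7-1-6"/></g><g data-elev="325"><path d="M591 157l-18 1-46 6-33 2-12-2-9-3-10-6-19-17-17-19-5-4-6 0-3 2 0 3 17 15 2 5 0 6-12 27-6 33-3 6-3 3-4 2-15-1-20-3-13-4-12-6-7-8-4-7-2-9 2-24-1-12-4-11-5-6-11-3-21 4-9-1-10-3-17-10-6-1-3 2-1 5 7 25 1 17-5 12-11 10-9 4-10 1-33-11-17-2-36 2-34-1-17 2-11 8-5 11 2 13 9 23-1 6-9 7-24 12-13 5-12 2"/></g><g data-elev="350"><path d="M203 263l4 0 4-3 1-6-1-8-16-33-7-6-8-1-2 1 0 5 14 19 5 24z"/><path d="M325 261l16 0 13-7 5-5 3-6 0-6-3-4-8-8-26-16-17-18-9-6-14-3-7 1-6 4-11 11-3 11 4 9 18 25 5 6 6 3z"/><path d="M591 262l-12-1-6-3-1-6 1-18-3-10-6-9-19-15-8-12-6-2-9 0-9 2-9 4-12 14-6 16 3 47 5 27-2 13-6 11-10 12-11 9-25 16-5 6-1 5 1 4 5 5 13 4 11-1 28-10 12-1 9 3 6 5 1 6-2 9-8 13-4 5-6 3-24 0-9 2-24 16-14 6-51 12-9 0-6-3-12-15-6-5-7-2-8 0-6 3-4 5-11 24-3 4-24-32-10-6-9-2-8 1-6 3-16 19-9 5-23 6-15 0-3-2-2-5 2-21-2-6-43-3-16-5-10-7-17-22-17-14-3-6 2-6 12-9 15-8 9-2 9 0 22 9 6-2 4-4 2-9-8-21-3-26-3-6-5-4-11-4-48-4-12 2-34 11-15 2"/></g><g data-elev="375"><path d="M405 506l11 1 27-1 10-2 8-3 6-7 4-9 1-11-3-9-4-4-4-2-20-1-23 3-18 7-14 12-3 6-1 5 2 4 5 5z"/><path d="M591 402l-22 1-8 3-6 4-6 10-9 30-9 14-46 46-11 8-12 3-15 0-31-9-15-1-20 6-39 22-9 1-4-3-6-9-6-4-24-6-11-6-9-13-13-32-5-6-7-1-18 2-30 7-20 11-6 8-4 7-2 11 0 12 5 31 1 12-3 9-3 3-4 0-9-5-9-10-9-22-6-10-11-8-21-9-5-5-1-4 0-6 6-7 29-12 13-10 12-16 1-6-2-5-6-4-24-7-12-5-9-8-20-22-10-7-27-11-6-5-3-6 2-7 8-9 39-20 29-13 4-6-1-8-5-4-6-3-15-2-9 2-16 6-21 2-27 5"/><path d="M591 285l-30 3-28-6-6 1-4 7-9 39 1 4 3 5 13 5 60 3"/><path d="M521 248l7 1 11-5 5-5-1-7-3-2-6-2-7 1-6 2-3 5-1 4 1 5z"/></g><g data-elev="400"><path d="M88 591l-2-16 5-24-1-9-3-6-15-15-6-9-4-11 0-12 2-7 5-8 9-7 24-15 4-5 0-4-5-8-24-25-14-9-9-3-9-1-28 7"/><path d="M591 433l-13 2-11 7-33 43-21 28-14 15-11 9-14 5-16 1-12-1-35-9-13 0-14 2-19 8-30 29-8 4-9 3-16-2-20-6-19-4-8-5-4-6-2-7 7-37-1-12-5-11-7-9-10-5-12-1-13 3-10 6-7 8-4 9-1 9 2 10 4 11 22 34 1 11-3 16"/></g><g data-elev="425"><path d="M62 591l-5-34-2-6-4-4-6 0-16 12-12 4"/><path d="M216 528l6 0 6-4 6-7 4-8 0-8-2-6-5-5-6-3-7 0-8 3-5 5-4 8 0 7 3 9 6 6z"/><path d="M591 476l-21 2-15 8-10 12-9 24-5 7-9 8-19 11-18 6-24 2-15-2-36-10-12 0-12 2-13 5-10 9-10 15-6 16"/></g><g data-elev="450"><path d="M498 591l-4-12-8-6-36-5-34-11-15-2-14 2-11 7-7 11-5 16"/></g><g data-elev="475"><path d="M424 591l-11-6-9-1-6 2-5 5"/></g>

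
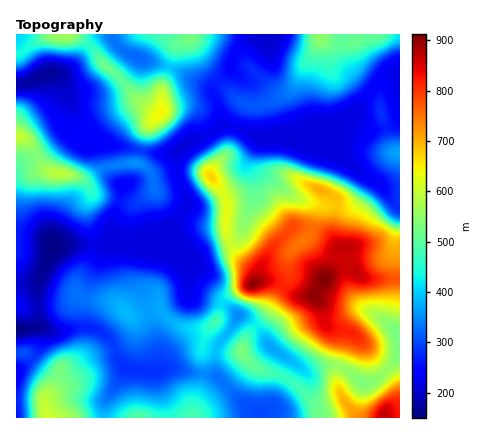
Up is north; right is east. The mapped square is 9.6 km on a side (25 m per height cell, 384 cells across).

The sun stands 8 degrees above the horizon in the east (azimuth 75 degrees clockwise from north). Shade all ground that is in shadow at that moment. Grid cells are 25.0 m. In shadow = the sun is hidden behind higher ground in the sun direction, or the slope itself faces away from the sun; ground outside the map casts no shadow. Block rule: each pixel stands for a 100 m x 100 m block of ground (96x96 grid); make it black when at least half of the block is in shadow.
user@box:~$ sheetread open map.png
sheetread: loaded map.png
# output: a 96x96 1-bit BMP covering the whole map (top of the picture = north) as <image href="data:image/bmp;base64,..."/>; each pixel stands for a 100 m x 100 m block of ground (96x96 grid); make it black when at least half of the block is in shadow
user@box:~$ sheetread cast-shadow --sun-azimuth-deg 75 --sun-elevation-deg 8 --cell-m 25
<image width="96" height="96" href="data:image/bmp;base64,Qk2+BAAAAAAAAD4AAAAoAAAAYAAAAGAAAAABAAEAAAAAAIAEAAATCwAAEwsAAAIAAAAAAAAA////AAAAAAD+AADwAAAA/////+D+AAAAAAAA/////+D+AAAAAAAAf///5+D8AAAAAAAAP///w/D8AAAAAAAAH///w/D8AAAAAAAAH///g/j8AAAAAAAAD///g/z8AAAAAAAP4///Afz+AAAAAAA/8fn/AH7+AAAAAAD/8AH/AD7/AAAAAAH/8Af+AAz/gAAAAH//4D/+DAD/wAAAA///wf///gD/wAAAB///h////wAfwAAAB///v////gAHwAAAB/3/f////gABwAAAD/n//////AAAAAAAH/n/////+AAAAAAAP///////AAAAAABgP//////+AAAAAAHgP//////8AAAAAP/gP//////4AAAH8f/gH//////wAAAP8H/////////wAAAP8B/////////gAAAP8Af////////gAAAP4AB////////gAAAP4AAf///////gAAAP4AAf///////AAAAP4AAP//////4AAAAP4AAP//////gAAAAP8AAH////4OAAAAAP8AAH////4AAAAAAH8AAD////4AOACAAD8AAB////4AfAAAAD+AAB////4APgAAAA+AAB////4APAAAAAcAAD////4AEAAAAAAAAP////4AAAAAAAAAA/////8AAAAAAAAAD/////+AAAAAAAAAD/////+AAAAAAAAAD//////AA8AAAAAAD////7/gB8AAAAAAD////5/gA8AAAABwD////x/wAcAAAAf4D////x/wAAAAAB/4D////w/8AAAAAD/4D////wf+AAAAAD/4H////wP/AAAAAD/4P////wH+AAAAAD/4P////wD+AAAAAB/4P////wB8AAAAAAf8H////wA4AAAAAAH8H////wAw/wAACAB8D////wA//wAADgB8D////gB//gAAT3gYB////AB//AAAzngAAf//+AB/8AABzngAAf//+AB/4AADxnAAAPv/8AA/gAAPwAAAAHH/8AAeAAA/wAAAAAD/8AAAAAD/gAAAAAB/8AAAAAH/gAAAAAA/+AAAAAH/gAAAAAAP/AAAAAD/AAA/4AAD/gAAAAB/AAD//+AAfwAAAAAPAAH///gAHwAAAAACAAP///gABgAAAAAAAAP///gAAAAAAAAAAAP///gAAAAAAAAAAAf///gAAAAAAAAAAAf///gAAAAAAAAEAAf///wAAAAAAAAeAAf///wAAOAAAAAeAA////wAAfAAAAA8AA////AAAeAAAAAcAA///8YAAcAAAAAcAB///48AAYAAAAAIAH///48AAQAAAYAAA////w8AAAAAA8AAD////g4AAAAAAcAAD////gYAAAAfgIAAD////AAAAAD/wAAAB///+AAAAAH/4AAAAf//8AAAAAH/4AAAAP//wAAAAAH/4AAAAP//gD/AAAf/8AAAAH//gP/gAB//8AAAAH//Af/gAB//+AAAAP/+A//gAAf//AAAB/+MB//gAAH//gAAD/8AD/+AAAA//gAAD/gAD/4AAAAP/gAAA/AAB+AAAAAB/gAAA="/>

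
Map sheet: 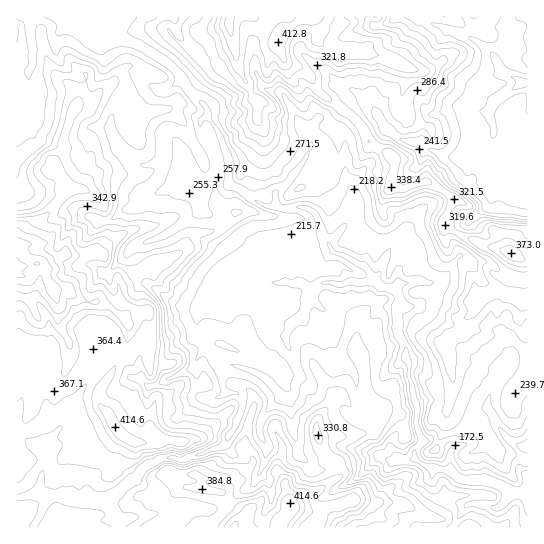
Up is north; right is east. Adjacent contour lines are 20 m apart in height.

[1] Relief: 120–485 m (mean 280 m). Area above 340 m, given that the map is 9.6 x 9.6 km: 21.6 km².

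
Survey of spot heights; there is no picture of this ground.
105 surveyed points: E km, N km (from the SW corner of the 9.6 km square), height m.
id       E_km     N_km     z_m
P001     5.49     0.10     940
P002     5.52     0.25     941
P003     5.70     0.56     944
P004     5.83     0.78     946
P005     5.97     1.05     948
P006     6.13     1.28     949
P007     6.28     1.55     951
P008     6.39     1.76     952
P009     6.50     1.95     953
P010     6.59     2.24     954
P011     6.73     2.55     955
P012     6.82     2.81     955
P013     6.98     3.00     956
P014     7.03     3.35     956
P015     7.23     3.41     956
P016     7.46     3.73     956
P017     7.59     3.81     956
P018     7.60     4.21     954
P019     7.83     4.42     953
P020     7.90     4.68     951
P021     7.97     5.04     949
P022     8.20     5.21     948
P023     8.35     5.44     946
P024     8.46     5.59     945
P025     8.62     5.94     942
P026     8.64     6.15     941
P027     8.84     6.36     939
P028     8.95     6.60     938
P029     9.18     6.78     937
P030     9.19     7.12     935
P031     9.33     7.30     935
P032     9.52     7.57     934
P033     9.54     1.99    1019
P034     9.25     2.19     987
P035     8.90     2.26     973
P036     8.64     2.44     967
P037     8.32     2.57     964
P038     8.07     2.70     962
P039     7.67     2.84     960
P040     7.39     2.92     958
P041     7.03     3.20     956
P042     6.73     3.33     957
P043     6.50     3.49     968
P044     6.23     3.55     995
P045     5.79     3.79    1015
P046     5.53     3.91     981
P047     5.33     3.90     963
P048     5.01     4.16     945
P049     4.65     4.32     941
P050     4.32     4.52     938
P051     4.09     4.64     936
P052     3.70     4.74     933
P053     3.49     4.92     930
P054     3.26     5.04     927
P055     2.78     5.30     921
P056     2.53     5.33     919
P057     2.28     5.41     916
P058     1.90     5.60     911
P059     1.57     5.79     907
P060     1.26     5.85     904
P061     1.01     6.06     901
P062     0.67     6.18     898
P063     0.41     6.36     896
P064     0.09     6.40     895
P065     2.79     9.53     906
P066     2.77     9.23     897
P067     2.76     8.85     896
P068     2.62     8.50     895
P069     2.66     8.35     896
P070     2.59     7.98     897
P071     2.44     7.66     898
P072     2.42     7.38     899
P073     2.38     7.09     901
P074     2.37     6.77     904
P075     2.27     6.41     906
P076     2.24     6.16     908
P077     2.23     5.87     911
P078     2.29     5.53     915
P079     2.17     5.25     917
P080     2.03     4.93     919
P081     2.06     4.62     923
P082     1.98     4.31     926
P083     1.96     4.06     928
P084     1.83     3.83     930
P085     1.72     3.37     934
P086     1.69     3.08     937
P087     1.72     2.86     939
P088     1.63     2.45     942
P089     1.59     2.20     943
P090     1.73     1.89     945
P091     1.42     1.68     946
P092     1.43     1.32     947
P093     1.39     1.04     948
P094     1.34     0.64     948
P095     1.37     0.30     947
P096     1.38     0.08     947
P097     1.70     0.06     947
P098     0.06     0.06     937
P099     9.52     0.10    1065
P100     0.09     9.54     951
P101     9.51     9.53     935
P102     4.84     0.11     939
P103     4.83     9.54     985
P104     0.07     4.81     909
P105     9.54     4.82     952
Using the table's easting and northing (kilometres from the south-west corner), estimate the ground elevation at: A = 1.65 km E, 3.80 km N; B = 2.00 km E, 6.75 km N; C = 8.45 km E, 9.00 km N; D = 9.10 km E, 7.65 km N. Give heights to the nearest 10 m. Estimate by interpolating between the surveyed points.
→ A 930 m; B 900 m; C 930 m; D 930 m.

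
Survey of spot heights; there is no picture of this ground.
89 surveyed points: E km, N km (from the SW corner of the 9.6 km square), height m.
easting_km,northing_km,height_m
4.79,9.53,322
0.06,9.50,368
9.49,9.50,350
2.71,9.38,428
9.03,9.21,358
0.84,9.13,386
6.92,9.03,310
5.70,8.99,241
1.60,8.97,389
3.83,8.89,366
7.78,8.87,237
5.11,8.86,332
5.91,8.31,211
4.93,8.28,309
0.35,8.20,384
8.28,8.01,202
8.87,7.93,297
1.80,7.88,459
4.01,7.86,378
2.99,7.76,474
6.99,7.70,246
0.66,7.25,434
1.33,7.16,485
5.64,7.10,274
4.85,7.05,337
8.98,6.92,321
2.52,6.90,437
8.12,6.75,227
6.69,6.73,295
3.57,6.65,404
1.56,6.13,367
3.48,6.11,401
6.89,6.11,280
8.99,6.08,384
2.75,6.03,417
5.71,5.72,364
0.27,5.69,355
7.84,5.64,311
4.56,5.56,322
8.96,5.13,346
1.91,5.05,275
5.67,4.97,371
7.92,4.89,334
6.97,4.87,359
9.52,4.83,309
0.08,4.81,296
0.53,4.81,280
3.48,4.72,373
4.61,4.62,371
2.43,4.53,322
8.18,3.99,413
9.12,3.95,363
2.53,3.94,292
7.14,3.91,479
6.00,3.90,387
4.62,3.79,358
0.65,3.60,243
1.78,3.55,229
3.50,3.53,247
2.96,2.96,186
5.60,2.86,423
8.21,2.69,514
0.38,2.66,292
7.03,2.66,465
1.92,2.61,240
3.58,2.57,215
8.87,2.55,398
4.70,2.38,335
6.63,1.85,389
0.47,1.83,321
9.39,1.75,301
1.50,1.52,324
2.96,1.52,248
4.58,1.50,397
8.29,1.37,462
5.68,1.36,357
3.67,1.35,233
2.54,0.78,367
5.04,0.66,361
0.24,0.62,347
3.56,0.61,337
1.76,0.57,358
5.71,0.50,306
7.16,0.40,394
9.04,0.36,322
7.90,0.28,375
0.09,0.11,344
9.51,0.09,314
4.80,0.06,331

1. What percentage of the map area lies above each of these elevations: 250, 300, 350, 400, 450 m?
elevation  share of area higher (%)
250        87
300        74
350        49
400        22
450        7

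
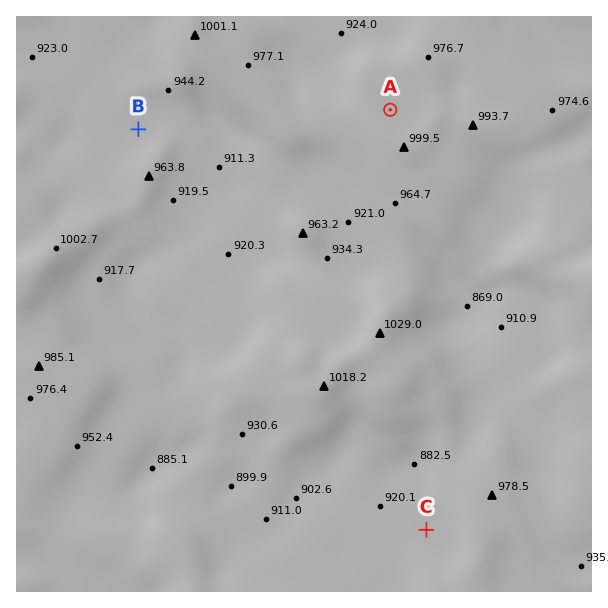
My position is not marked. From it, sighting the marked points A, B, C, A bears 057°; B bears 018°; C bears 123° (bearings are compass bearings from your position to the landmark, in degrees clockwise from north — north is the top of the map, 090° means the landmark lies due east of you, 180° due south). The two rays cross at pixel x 82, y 308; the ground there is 930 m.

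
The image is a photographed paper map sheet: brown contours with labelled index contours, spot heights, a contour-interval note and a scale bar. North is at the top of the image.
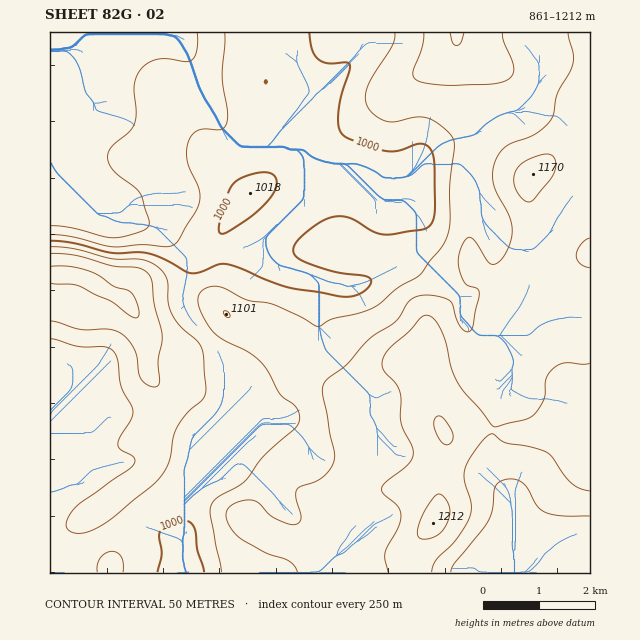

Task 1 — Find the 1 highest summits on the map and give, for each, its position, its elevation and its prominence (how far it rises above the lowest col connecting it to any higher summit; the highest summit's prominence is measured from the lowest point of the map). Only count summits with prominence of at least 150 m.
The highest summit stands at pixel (433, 523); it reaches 1212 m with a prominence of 351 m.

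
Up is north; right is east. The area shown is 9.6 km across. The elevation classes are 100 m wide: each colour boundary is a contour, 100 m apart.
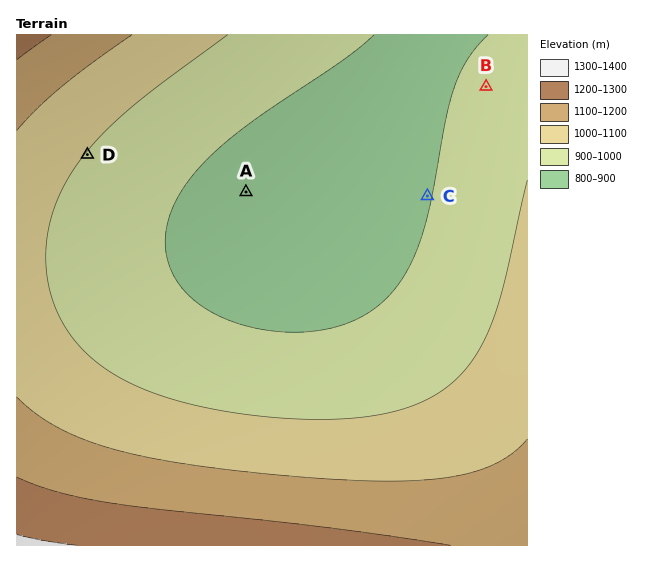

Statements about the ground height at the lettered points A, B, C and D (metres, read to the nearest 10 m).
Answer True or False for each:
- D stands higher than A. True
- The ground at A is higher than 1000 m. False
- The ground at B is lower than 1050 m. True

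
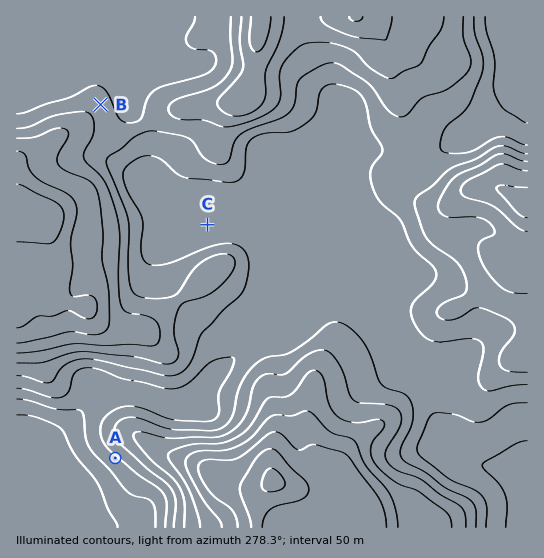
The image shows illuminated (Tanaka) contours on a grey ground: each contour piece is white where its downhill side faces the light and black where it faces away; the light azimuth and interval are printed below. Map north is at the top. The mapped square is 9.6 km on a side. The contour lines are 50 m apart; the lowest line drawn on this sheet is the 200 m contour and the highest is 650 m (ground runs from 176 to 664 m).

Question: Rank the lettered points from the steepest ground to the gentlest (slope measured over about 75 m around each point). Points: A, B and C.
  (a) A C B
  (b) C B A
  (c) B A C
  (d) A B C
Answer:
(d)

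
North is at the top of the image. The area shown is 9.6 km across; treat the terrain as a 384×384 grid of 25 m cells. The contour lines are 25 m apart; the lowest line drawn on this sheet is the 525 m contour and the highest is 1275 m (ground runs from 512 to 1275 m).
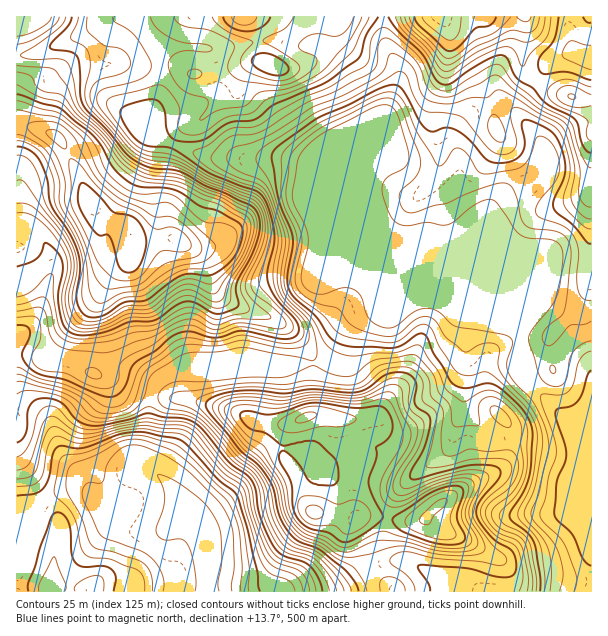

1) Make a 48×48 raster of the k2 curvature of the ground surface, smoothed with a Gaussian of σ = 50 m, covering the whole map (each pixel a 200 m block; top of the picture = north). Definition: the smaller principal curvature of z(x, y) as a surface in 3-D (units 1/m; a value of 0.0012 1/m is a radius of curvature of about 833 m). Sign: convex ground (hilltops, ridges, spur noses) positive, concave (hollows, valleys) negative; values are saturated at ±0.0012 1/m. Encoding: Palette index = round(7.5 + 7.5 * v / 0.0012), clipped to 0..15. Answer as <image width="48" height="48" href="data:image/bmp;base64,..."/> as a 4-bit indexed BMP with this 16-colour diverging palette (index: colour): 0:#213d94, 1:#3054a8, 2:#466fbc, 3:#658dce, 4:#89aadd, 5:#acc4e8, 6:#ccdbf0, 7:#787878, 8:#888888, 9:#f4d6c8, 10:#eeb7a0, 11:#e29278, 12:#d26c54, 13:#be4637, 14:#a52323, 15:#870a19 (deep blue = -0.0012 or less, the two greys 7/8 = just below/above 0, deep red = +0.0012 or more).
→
<image width="48" height="48" href="data:image/bmp;base64,Qk32BAAAAAAAAHYAAAAoAAAAMAAAADAAAAABAAQAAAAAAIAEAAATCwAAEwsAABAAAAAAAAAAlD0hAKhUMAC8b0YAzo1lAN2qiQDoxKwA8NvMAHh4eACIiIgAyNb0AKC37gB4kuIAVGzSADdGvgAjI6UAGQqHADioV6dIlUiEVmmFRFRDRouVZ4dlVoYmdUZ3VZhYlVh1VmZDM0RVZmdkRERGd4U3ZWV3VGh3dVh1VVVEVDRTNTEAAAJGmnNXZHSHZEVVVWd2VUVXdkSHM0ICVnZUioRnRXR4hlVVVnd2ZDRoZoR7hEVXmal0WIVVR3ZolkVnd3d2VCWHWbdIlzWKh2ZTIkMzZ3dYhEaIh3d2QzeVjNlXqUNpdjEAAAJGd0RFU1eIh3dkNDZ1iJhXh0AnipYzVURFd2ZEVWd3h3ZTRSNEVURWZUACiqhViGRFd4h1VndmdmU0ZkJFV1ZndmMABGdmioREd4h0REZmZURFZmVYhnd3h3dAABNXipRTd3diNCI0M0VWZnhHZndmd3iEIzM1VmRkZ4dAVkEAE0RFZolVQ0V2ZniYQ1dTJHZSd6ghZ2VDNlM1Z4lnh1V3d3iIYzhEaKdCd3UieJmIJYU1eKpleZd3d5hWdTRImpUUd2QjVnmqI5dFabl1SLl2V5cyZ0NqmVEUV0EkRVZ4MYllRnd1M1VDJHdlNVRodRA2VRR2aJmYQTQyAAABIQAAAmmYdUVUQQOZZBmnZ4dlQiVmZUM0MzRWRGiIdUVkMTepYxqWU0RVZ0IzJGUyEkZ2ZmZVVVV3Yzd2VDZCERNneGRDIREjREVWZmRWdWZ5hDh3ZURDVTEkRVRFhzVomGRVVENohWdlRUiXdyI1iahDVmQ1h0Z5qVNWVDI3hUVWd2OHd3MEm7pTiGQliGZ4diJndXcyM3d3d3VGZpYCmphFmGMml0RlMhN4dnd3Z3d3d3c2eJgQd3ZoiHQmZBE0IRVVV3d3d3d3d3dkeHdANXeLlmVGdUE1QEd3d3d3d3d3d3dyiXdgFXd5hVZ3iZQ2YSd3d3d3d3d3d3dyd4hAJndohVmXWadHcwd3d3d3d3d3d3djVnUAVnZphHqVWqlWZAd3d3d3d3d3dDREVTIEZ3Zqg4h0abuFQid3d3RERVZ3ZIhlZ1M3iIZZY2Zlh4ulIGd3d1eYaHVmVohmeVNIqpdWRplmmWlzAXd3d0iYd3dVZ2dmiVRGeIZVV6mFd0UxInd3d1h4h3d2VmRFiVRVZ2VmRYmEIAAUYnd3d0dmd2Z3VFYkZ0RXd1ZVVGYgACNWYnd3d3VVZ2VmdUUyVTNWZndUIhAAJFRDQkd3d3c1Z2RnmGMTZzZoiJlgAQBGVFVVZQN3d3cmd0V5qWIjikeaiJYAZ0iqdVZ4h2EEd3Q3dlZ5lxAzSGZ4ZUAEd0eIdWiHeHZRBHFXZWZncgJTE4dlQgAkRVZWd4l1ZmeIUAFnVURWQCeJhlM0UxNnZVZlZ4Y0VVZ4hkJYZ2RVI2Z6tWVVdDaIhUiYZlRHmHdmeGJFWHVlGHRHdHd5dkeIdViYZWaKl3h2eXMzV3VUKYRERABHd1aYdWZmVXiZZWd3d1I0WIZUFWQ0RUIAR2aHVmVEQhEhJFVoZSE1WKdnI1ZVVohiE2Z2ZmZmREM1d2Z4ZRFYeKdZVIhjWHmpZFZmZniGV8pnd3ealQKLmIZqZLlSWQ=="/>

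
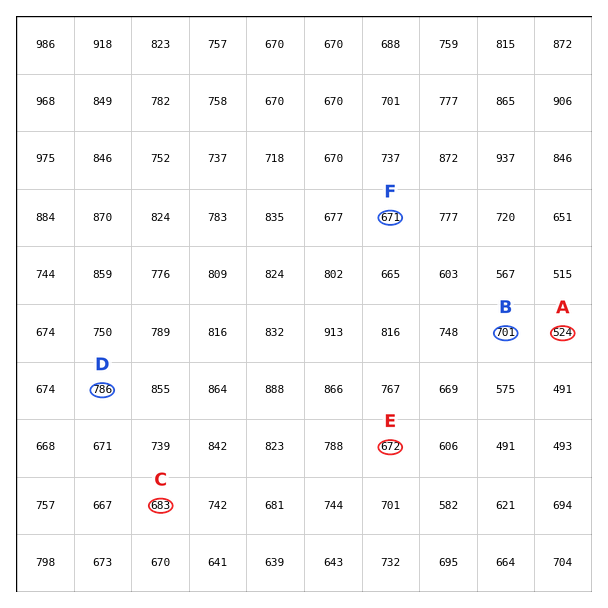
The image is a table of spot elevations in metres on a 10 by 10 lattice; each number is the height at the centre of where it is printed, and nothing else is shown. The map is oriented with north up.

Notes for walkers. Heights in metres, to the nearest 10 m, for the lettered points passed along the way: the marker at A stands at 520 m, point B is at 700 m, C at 680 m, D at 790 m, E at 670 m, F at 670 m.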